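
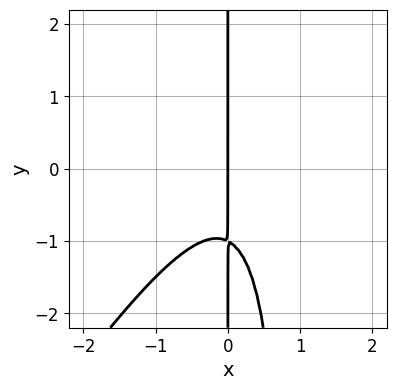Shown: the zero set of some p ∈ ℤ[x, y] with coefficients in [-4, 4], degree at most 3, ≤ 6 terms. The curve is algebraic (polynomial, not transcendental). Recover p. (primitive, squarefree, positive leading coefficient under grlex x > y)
3*x^3 - 2*x^2*y - x^2 + 2*x*y + 2*x

deg p = 3. No degree-2 curve has this shape.
Observable constraints: every point of the y-axis in the box is on the curve; one x-axis crossing is at x = 0.
Together with the visible shape, these determine p as stated.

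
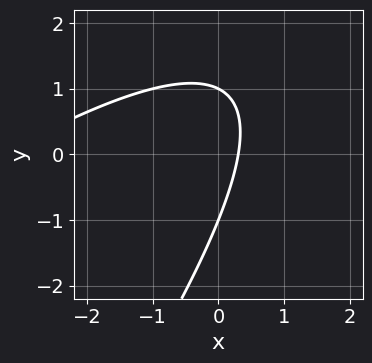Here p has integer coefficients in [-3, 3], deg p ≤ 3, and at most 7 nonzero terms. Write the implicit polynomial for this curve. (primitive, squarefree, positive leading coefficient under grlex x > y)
First, the degree is 2 — no degree-1 curve has this shape.
Next, observable constraints: the y-axis gridline crossings are at y ∈ {-1, 1}.
Finally, these observations pin down the coefficients.

x^2 - 2*x*y + y^2 + 3*x - 1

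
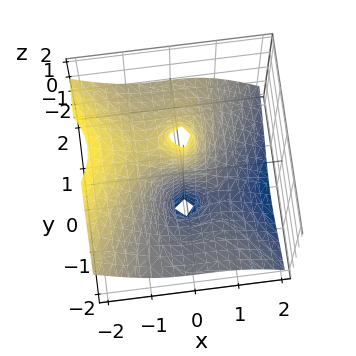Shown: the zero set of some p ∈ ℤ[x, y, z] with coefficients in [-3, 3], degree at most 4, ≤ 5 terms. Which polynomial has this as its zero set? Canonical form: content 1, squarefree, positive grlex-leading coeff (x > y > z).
1. deg p = 3. A generic line meets the surface in up to 3 points.
2. Checking where it meets the axes: it crosses the y-axis at the gridline y = 0; the visible z-axis segment lies entirely on the surface; it meets the x-axis at x = 0 (among the integer gridlines).
3. Assembling these constraints gives the stated polynomial.

x^3 + x^2*z + y^2*z - y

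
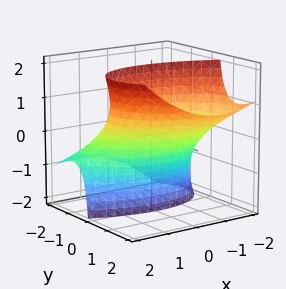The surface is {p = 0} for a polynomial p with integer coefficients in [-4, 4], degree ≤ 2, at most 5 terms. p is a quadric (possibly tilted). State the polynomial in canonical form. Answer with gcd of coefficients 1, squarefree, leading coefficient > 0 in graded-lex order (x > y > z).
x^2 + x*y + 2*y^2 - 3*y*z - 2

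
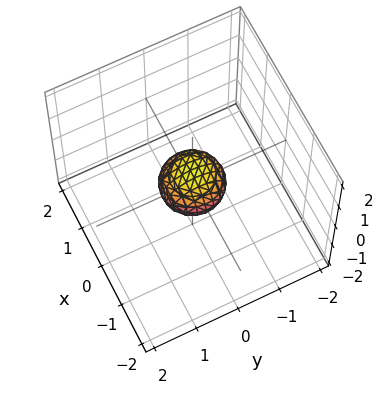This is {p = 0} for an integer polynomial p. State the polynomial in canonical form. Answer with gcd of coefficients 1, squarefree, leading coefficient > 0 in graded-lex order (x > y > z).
(a) deg p = 2. The shape is more complex than any degree-1 surface.
(b) By symmetry, the z-axis is an axis of rotation, so x and y enter only as x² + y².
(c) Checking where it meets the axes: a circular section at z = 0 has radius between 0 and 1.
(d) Fitting integer coefficients to these (and the overall shape) gives p.

2*x^2 + 2*y^2 + 3*z^2 - 1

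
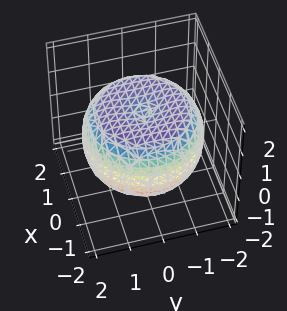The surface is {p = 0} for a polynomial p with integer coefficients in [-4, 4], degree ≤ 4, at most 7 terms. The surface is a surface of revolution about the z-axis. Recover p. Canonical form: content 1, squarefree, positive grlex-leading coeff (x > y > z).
x^4 + 2*x^2*y^2 + y^4 - 2*x^2 - 2*y^2 + 3*z^2 - 3

deg p = 4.
Symmetries: every cross-section ⟂ z is a circle, so x, y appear only via x² + y².
From the visible intercepts: the z-axis gridline crossings are at z ∈ {-1, 1}; a circular section at z = -1 has radius between 1 and 2.
The integer polynomial consistent with all of this is the stated p.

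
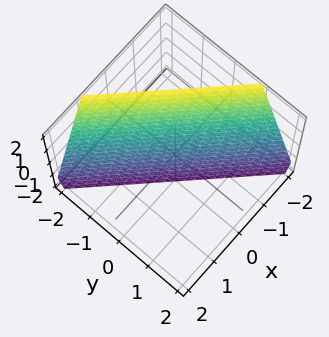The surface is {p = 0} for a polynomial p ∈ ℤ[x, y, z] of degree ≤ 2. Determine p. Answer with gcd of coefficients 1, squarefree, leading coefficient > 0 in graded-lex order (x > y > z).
3*x + 3*y + z + 2

(a) Degree: every cross-section is a straight line — this is a plane, so deg p = 1.
(b) From the visible intercepts: one z-axis crossing is at z = -2.
(c) Assembling these constraints gives the stated polynomial.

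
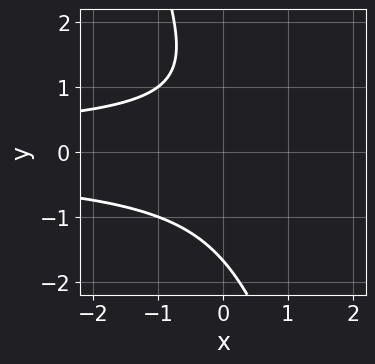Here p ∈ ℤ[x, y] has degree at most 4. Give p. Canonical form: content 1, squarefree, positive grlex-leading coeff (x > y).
3*x*y^2 + y^3 - y + 3

1. The degree is 3 — no degree-2 curve has this shape.
2. From the axis intercepts and sections: it misses every integer gridline on the x-axis.
3. Together with the visible shape, these determine p as stated.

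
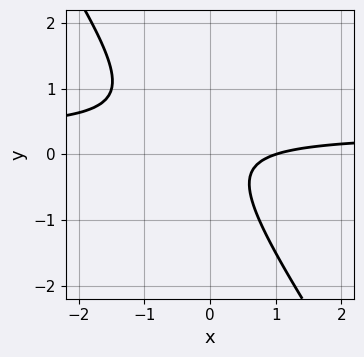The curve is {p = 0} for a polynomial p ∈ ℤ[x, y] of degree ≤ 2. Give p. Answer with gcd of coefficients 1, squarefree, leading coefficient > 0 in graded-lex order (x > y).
(a) Degree: the shape is more complex than any degree-1 curve, so deg p = 2.
(b) From the visible intercepts: it crosses the x-axis at the gridline x = 1; the curve avoids every integer y-axis point in the box.
(c) Together with the visible shape, these determine p as stated.

3*x*y + 2*y^2 - x + 1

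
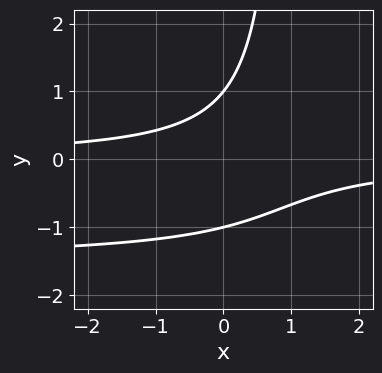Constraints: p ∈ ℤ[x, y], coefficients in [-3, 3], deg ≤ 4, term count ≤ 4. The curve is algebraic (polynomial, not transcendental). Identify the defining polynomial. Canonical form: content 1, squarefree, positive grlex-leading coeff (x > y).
1. deg p = 3.
2. Reading off the gridlines: among the integer gridlines, it crosses the y-axis at y ∈ {-1, 1}; no x-intercept at any integer in the box.
3. Putting this together gives p.

2*x*y^2 + 3*x*y - 2*y^2 + 2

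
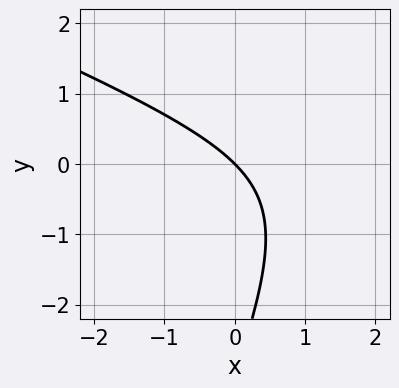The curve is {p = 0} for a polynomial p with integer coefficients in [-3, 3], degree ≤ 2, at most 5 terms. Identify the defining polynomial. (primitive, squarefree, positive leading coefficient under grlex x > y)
x^2 + 2*x*y - y^2 - 3*x - 3*y

First, degree: the shape is more complex than any degree-1 curve, so deg p = 2.
Then, against the integer gridlines: it meets the x-axis at x = 0 (among the integer gridlines); it crosses the y-axis at the gridline y = 0.
Finally, the integer polynomial consistent with all of this is the stated p.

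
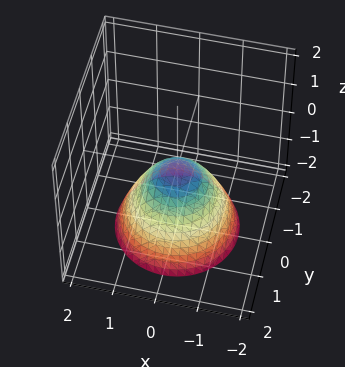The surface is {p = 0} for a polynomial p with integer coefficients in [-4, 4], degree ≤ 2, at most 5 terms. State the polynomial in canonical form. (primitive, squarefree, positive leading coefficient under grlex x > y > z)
x^2 + y^2 + z

1. deg p = 2.
2. Symmetry: the z-axis is an axis of rotation, so x and y enter only as x² + y².
3. Observable constraints: one x-axis crossing is at x = 0; one z-axis crossing is at z = 0; it crosses the y-axis at the gridline y = 0; a circular section at z = -1 has radius exactly 1.
4. Matching integer coefficients to the picture gives p.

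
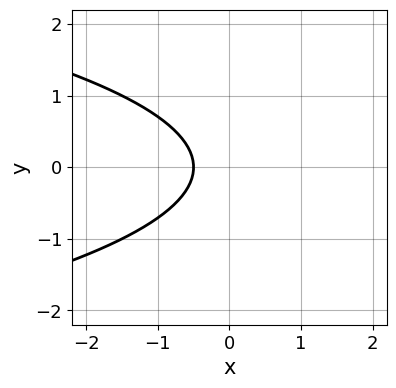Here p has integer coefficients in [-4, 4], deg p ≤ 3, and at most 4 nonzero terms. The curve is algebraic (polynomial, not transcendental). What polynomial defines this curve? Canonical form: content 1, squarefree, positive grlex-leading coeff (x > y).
1. deg p = 2.
2. Symmetries: mirror symmetry y ↦ −y ⇒ only even powers of y.
3. Checking where it meets the axes: no y-intercept at any integer in the box.
4. The integer polynomial consistent with all of this is the stated p.

2*y^2 + 2*x + 1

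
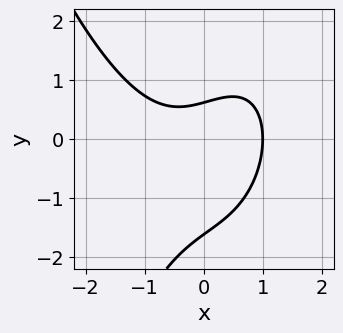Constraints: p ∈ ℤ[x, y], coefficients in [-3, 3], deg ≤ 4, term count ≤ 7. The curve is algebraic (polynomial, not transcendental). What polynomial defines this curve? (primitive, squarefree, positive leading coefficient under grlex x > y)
x^3 - x*y + y^2 + y - 1

The degree is 3 — a generic line meets the curve in up to 3 points.
Reading off the gridlines: one x-axis crossing is at x = 1.
Fitting integer coefficients to these (and the overall shape) gives p.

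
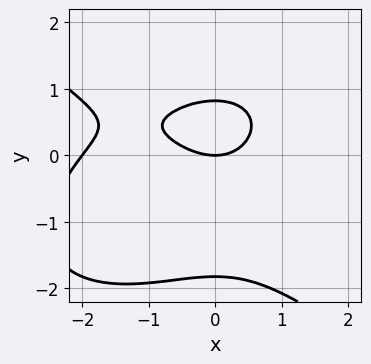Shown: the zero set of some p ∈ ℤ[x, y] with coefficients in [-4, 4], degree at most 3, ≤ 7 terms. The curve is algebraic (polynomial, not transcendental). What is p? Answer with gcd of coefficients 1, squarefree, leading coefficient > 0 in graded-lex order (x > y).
x^3 + 2*y^3 + 2*x^2 + 2*y^2 - 3*y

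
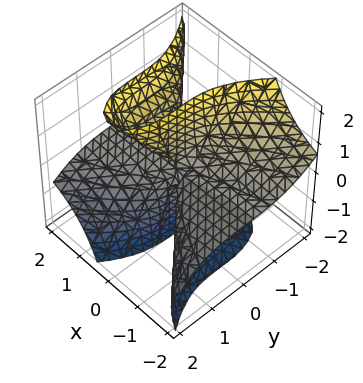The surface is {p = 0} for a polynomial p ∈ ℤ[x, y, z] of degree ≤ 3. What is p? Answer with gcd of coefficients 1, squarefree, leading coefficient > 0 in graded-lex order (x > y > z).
1. Degree: no degree-2 surface has this shape, so deg p = 3.
2. Checking where it meets the axes: every point of the z-axis in the box is on the surface; the visible x-axis segment lies entirely on the surface; it crosses the y-axis at the gridline y = 0.
3. Assembling these constraints gives the stated polynomial.

3*x^2*z - 2*x*z^2 + y^3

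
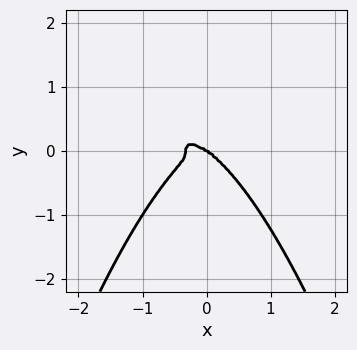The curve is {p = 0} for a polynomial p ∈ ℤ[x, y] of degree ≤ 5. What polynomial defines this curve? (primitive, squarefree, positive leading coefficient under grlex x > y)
3*x^4 + x^2*y^2 + x^3 + 3*y^3

(a) The degree is 4 — the shape is more complex than any degree-3 curve.
(b) Observable constraints: one y-axis crossing is at y = 0; it crosses the x-axis at the gridline x = 0.
(c) The integer polynomial consistent with all of this is the stated p.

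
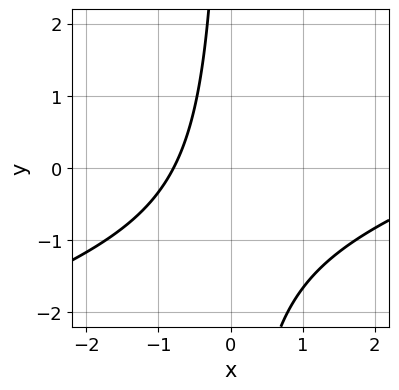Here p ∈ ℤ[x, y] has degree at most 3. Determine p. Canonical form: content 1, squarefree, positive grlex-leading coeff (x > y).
Degree: a generic line meets the curve in up to 2 points, so deg p = 2.
From the visible intercepts: the curve avoids every integer y-axis point in the box.
Matching integer coefficients to the picture gives p.

x^2 - 3*x*y - 3*x - 3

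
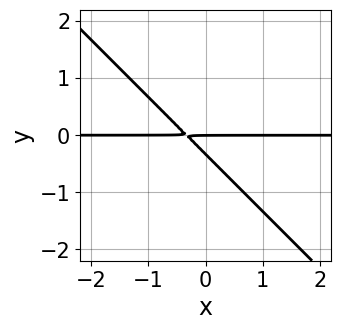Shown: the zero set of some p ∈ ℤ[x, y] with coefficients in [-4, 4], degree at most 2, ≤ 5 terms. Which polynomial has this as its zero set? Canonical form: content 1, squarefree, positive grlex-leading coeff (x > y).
1. Degree: the shape is more complex than any degree-1 curve, so deg p = 2.
2. From the visible intercepts: every point of the x-axis in the box is on the curve; one y-axis crossing is at y = 0.
3. The integer polynomial consistent with all of this is the stated p.

3*x*y + 3*y^2 + y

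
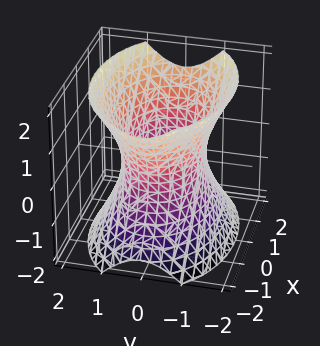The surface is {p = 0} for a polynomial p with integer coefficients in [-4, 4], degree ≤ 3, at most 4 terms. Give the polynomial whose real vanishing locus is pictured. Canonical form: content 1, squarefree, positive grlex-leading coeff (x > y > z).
x^2 + 2*y^2 - z^2 - 2

1. deg p = 2.
2. Symmetries: the z ↦ −z reflection is a symmetry, so z appears only in even powers; mirror symmetry x ↦ −x ⇒ only even powers of x; the y ↦ −y reflection is a symmetry, so y appears only in even powers.
3. From the axis intercepts and sections: the surface avoids every integer z-axis point in the box; among the integer gridlines, it crosses the y-axis at y ∈ {-1, 1}.
4. Matching integer coefficients to the picture gives p.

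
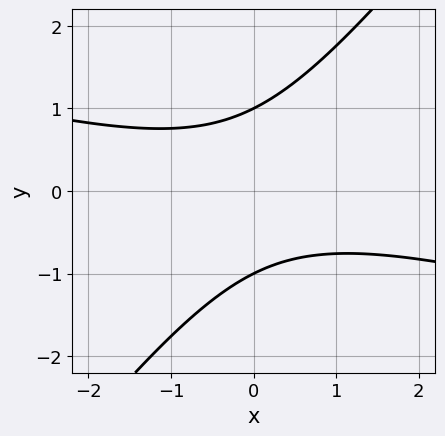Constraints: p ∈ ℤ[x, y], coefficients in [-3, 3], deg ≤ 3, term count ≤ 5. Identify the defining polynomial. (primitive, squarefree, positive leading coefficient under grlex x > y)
1. deg p = 2. A generic line meets the curve in up to 2 points.
2. Checking where it meets the axes: among the integer gridlines, it crosses the y-axis at y ∈ {-1, 1}; the curve avoids every integer x-axis point in the box.
3. Solving for integer coefficients yields p as stated.

x^2 + 3*x*y - 3*y^2 + 3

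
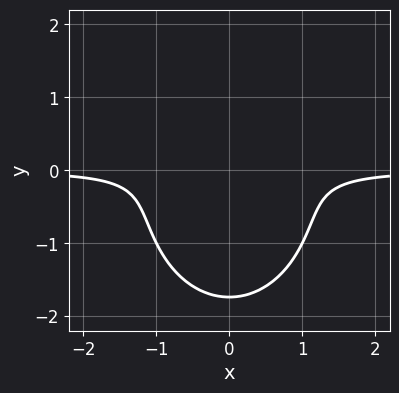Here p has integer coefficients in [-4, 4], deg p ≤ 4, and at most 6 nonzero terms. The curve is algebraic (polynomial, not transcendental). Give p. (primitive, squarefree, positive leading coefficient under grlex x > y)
3*x^2*y + 2*y^3 + 2*y^2 - 2*y + 1

1. The degree is 3 — no degree-2 curve has this shape.
2. Symmetries: mirror symmetry x ↦ −x ⇒ only even powers of x.
3. Observable constraints: no x-intercept at any integer in the box.
4. Solving for integer coefficients yields p as stated.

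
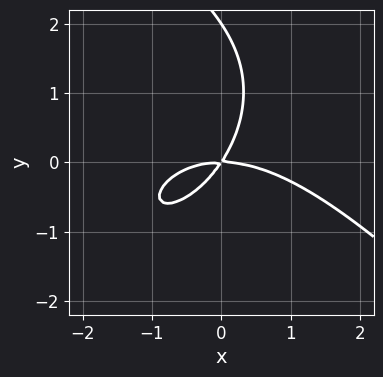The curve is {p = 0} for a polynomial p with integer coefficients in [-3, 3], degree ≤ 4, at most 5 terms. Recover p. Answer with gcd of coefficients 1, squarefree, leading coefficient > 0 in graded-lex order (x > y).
1. The degree is 3 — the shape is more complex than any degree-2 curve.
2. Reading off the gridlines: among the integer gridlines, it crosses the y-axis at y ∈ {0, 2}; it meets the x-axis at x = 0 (among the integer gridlines).
3. Putting this together gives p.

x^3 + y^3 + 3*x*y - 2*y^2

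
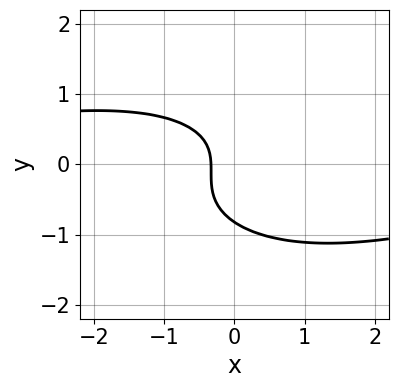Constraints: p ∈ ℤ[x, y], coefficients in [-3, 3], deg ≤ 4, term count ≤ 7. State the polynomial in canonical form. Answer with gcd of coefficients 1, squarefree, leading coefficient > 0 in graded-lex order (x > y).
(a) deg p = 3. No degree-2 curve has this shape.
(b) Matching integer coefficients to the picture gives p.

x^2*y + 3*y^3 + y^2 + 3*x + 1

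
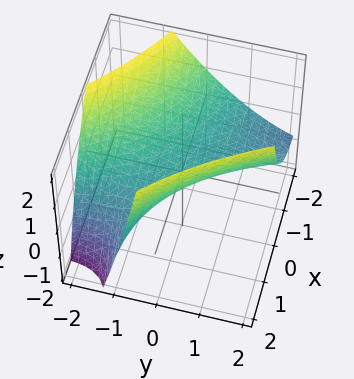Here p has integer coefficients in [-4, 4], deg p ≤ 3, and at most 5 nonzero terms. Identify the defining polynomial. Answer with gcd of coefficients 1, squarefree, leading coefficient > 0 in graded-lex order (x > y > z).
x^2 + 3*x*y + x*z + y^2 - 3*z

Degree: the shape is more complex than any degree-1 surface, so deg p = 2.
Against the integer gridlines: one y-axis crossing is at y = 0; it crosses the z-axis at the gridline z = 0; one x-axis crossing is at x = 0.
These observations pin down the coefficients.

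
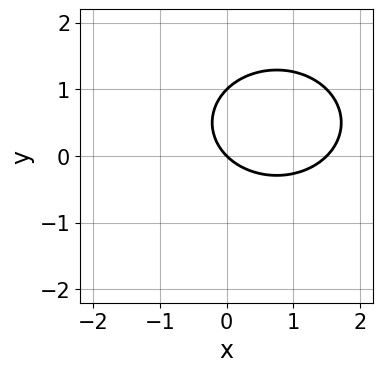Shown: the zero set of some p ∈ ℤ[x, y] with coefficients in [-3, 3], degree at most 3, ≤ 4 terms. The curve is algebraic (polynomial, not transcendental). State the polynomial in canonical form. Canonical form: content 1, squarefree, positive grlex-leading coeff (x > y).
2*x^2 + 3*y^2 - 3*x - 3*y

1. Degree: the shape is more complex than any degree-1 curve, so deg p = 2.
2. Observable constraints: among the integer gridlines, it crosses the y-axis at y ∈ {0, 1}; it crosses the x-axis at the gridline x = 0.
3. These observations pin down the coefficients.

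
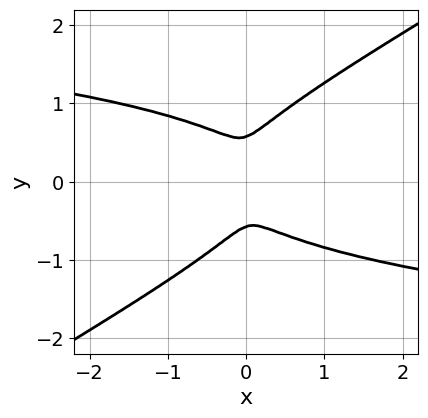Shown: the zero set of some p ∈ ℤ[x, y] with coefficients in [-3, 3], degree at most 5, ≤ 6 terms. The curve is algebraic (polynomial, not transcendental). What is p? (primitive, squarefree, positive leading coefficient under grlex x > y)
2*x*y^3 - 3*y^4 + 2*x^2 + y^2

(a) deg p = 4. No degree-3 curve has this shape.
(b) Solving for integer coefficients yields p as stated.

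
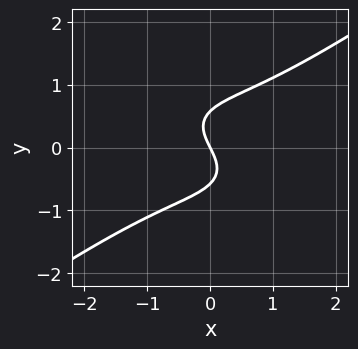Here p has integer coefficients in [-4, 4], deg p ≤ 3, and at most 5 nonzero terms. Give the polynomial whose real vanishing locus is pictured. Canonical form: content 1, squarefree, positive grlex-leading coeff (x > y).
x^3 - 3*y^3 + 2*x + y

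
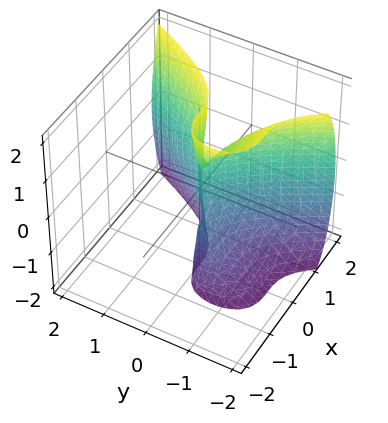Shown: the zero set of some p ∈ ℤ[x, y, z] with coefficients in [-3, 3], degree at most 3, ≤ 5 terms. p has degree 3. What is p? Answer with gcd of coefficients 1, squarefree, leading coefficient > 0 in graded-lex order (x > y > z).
(a) deg p = 3. The shape is more complex than any degree-2 surface.
(b) From the axis intercepts and sections: every point of the z-axis in the box is on the surface; one y-axis crossing is at y = 0; it crosses the x-axis at the gridline x = 0.
(c) Matching integer coefficients to the picture gives p.

3*x^3 - y*z^2 - 3*y^2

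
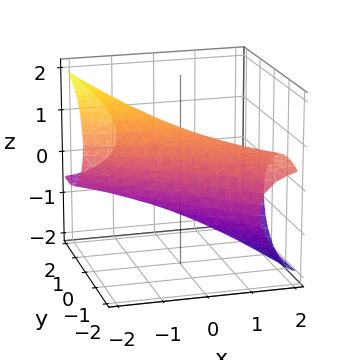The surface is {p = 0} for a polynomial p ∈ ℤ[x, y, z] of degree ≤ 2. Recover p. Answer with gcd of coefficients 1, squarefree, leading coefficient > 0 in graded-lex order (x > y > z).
x^2 + 3*x*y + 2*x*z + 2*y^2 + 3*z^2 - 3

(a) deg p = 2. The shape is more complex than any degree-1 surface.
(b) From the axis intercepts and sections: the z-axis gridline crossings are at z ∈ {-1, 1}.
(c) Putting this together gives p.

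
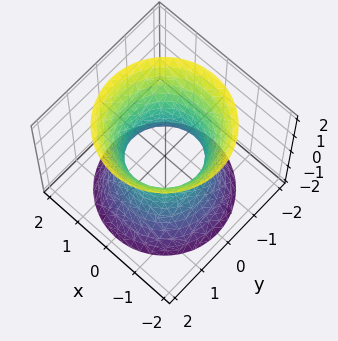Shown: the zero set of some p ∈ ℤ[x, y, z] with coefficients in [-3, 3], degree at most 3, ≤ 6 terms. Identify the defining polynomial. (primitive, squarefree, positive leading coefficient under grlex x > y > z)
2*x^2 + 2*y^2 - z^2 - 2

First, the degree is 2 — an hourglass — one-sheet hyperboloid; a quadric.
Then, by symmetry, every cross-section ⟂ z is a circle, so x, y appear only via x² + y²; it's symmetric under z → −z, forcing even powers of z.
Then, reading off the gridlines: no z-intercept at any integer in the box; a circular section at z = 0 has radius exactly 1; among the integer gridlines, it crosses the y-axis at y ∈ {-1, 1}.
Finally, the integer polynomial consistent with all of this is the stated p.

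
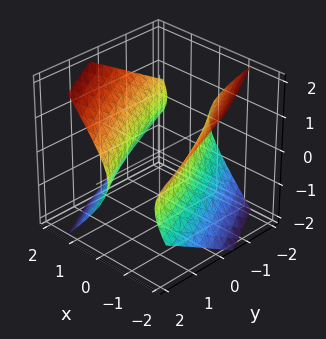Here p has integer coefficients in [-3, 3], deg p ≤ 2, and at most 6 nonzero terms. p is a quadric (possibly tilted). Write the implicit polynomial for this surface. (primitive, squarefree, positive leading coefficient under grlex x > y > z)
First, the picture has 2 separate pieces. Treating them together as one polynomial.
Next, the degree is 2 — a generic line meets the surface in up to 2 points.
Then, reading off the gridlines: among the integer gridlines, it crosses the x-axis at x ∈ {-1, 1}; the surface avoids every integer z-axis point in the box.
Finally, these observations pin down the coefficients.

3*x^2 + 3*x*y + y^2 - 3*z^2 - 3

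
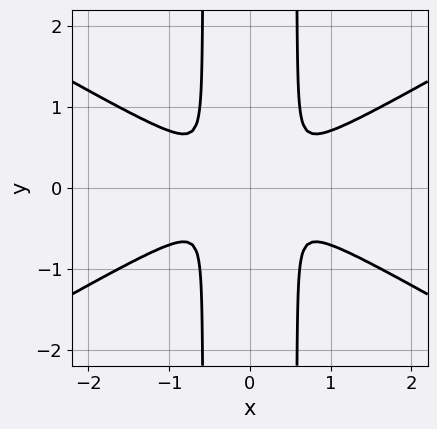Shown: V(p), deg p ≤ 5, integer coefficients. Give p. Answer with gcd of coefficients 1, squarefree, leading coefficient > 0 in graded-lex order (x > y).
deg p = 4.
Symmetries: the x ↦ −x reflection is a symmetry, so x appears only in even powers; mirror symmetry y ↦ −y ⇒ only even powers of y.
These observations pin down the coefficients.

x^4 - 3*x^2*y^2 + y^2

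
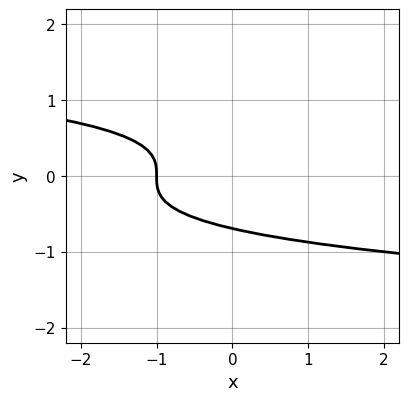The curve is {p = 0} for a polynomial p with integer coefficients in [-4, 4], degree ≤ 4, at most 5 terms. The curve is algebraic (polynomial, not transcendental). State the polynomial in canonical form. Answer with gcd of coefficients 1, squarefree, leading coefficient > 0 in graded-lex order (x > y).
deg p = 3. The shape is more complex than any degree-2 curve.
Checking where it meets the axes: it crosses the x-axis at the gridline x = -1.
Putting this together gives p.

3*y^3 + x + 1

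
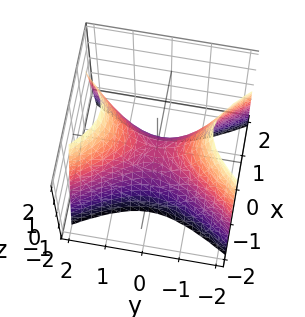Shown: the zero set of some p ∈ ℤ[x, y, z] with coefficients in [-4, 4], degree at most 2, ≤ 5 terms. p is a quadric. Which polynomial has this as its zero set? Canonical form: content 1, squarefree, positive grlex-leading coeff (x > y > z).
2*x^2 - y^2 + z

(a) deg p = 2. A saddle surface; a quadric.
(b) Symmetries: it's symmetric under x → −x, forcing even powers of x; the y ↦ −y reflection is a symmetry, so y appears only in even powers.
(c) From the axis intercepts and sections: it meets the z-axis at z = 0 (among the integer gridlines); it meets the x-axis at x = 0 (among the integer gridlines); it crosses the y-axis at the gridline y = 0.
(d) Fitting integer coefficients to these (and the overall shape) gives p.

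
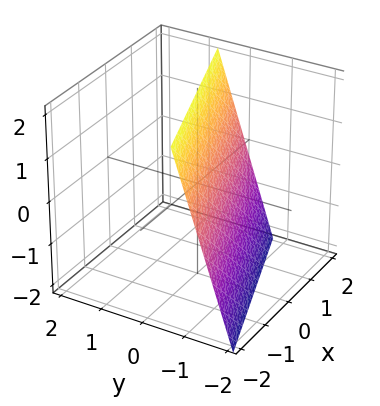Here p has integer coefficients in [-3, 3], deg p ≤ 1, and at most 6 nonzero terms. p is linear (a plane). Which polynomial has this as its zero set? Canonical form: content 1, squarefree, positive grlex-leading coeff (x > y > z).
x - 3*y + z - 2

(a) The degree is 1 — the surface is flat (a plane).
(b) Observable constraints: it crosses the z-axis at the gridline z = 2; it meets the x-axis at x = 2 (among the integer gridlines).
(c) These observations pin down the coefficients.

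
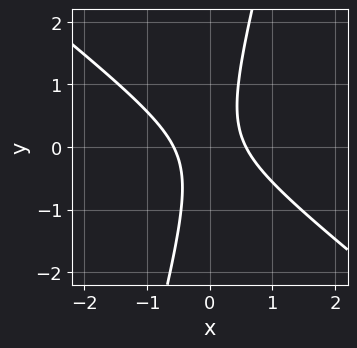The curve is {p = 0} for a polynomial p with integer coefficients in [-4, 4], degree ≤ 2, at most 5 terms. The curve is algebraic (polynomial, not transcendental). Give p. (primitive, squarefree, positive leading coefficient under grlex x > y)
First, the degree is 2 — a generic line meets the curve in up to 2 points.
Next, checking where it meets the axes: it misses every integer gridline on the y-axis.
Finally, matching integer coefficients to the picture gives p.

3*x^2 + 3*x*y - y^2 - 1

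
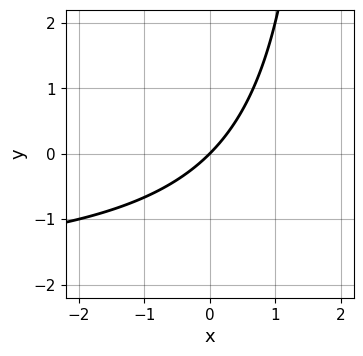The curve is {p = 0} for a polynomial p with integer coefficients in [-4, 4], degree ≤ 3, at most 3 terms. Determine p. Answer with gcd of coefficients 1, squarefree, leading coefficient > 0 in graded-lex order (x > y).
First, the degree is 2 — no degree-1 curve has this shape.
Next, from the axis intercepts and sections: it crosses the x-axis at the gridline x = 0; one y-axis crossing is at y = 0.
Finally, together with the visible shape, these determine p as stated.

x*y + 2*x - 2*y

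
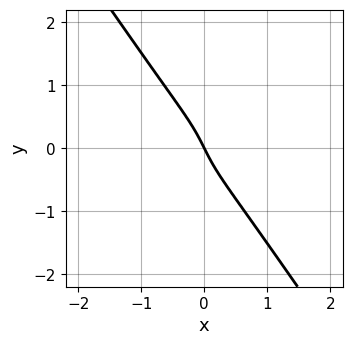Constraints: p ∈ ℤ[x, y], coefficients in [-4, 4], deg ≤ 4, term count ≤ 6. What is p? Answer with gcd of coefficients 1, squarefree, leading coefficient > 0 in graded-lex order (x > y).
The degree is 3 — a generic line meets the curve in up to 3 points.
Observable constraints: one x-axis crossing is at x = 0; it meets the y-axis at y = 0 (among the integer gridlines).
Fitting integer coefficients to these (and the overall shape) gives p.

2*x^2*y - 3*x*y^2 - 3*y^3 - 2*x - y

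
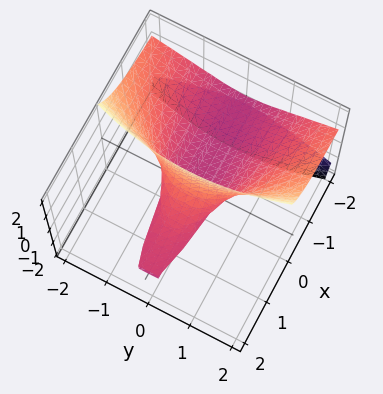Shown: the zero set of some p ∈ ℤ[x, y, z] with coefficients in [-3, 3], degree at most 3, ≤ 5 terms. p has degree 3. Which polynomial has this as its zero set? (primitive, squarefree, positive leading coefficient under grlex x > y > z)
3*x*z^2 - z^3 + y^2 + 2*z^2 - 2*z

I count 2 distinct pieces.
deg p = 3.
Against the integer gridlines: it meets the y-axis at y = 0 (among the integer gridlines); every point of the x-axis in the box is on the surface; it meets the z-axis at z = 0 (among the integer gridlines).
Together with the visible shape, these determine p as stated.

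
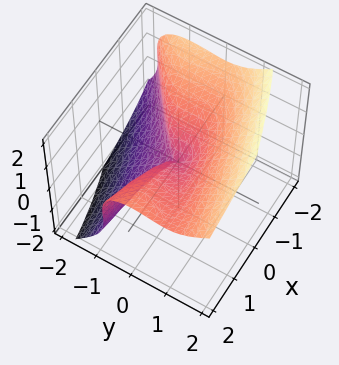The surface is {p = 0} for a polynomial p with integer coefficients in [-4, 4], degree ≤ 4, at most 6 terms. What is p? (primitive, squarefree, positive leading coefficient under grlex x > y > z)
Degree: no degree-2 surface has this shape, so deg p = 3.
From the axis intercepts and sections: one x-axis crossing is at x = 0; it meets the y-axis at y = 0 (among the integer gridlines).
Putting this together gives p.

2*x*y^2 + x*z^2 - 3*y^3 + 3*z^3 - x^2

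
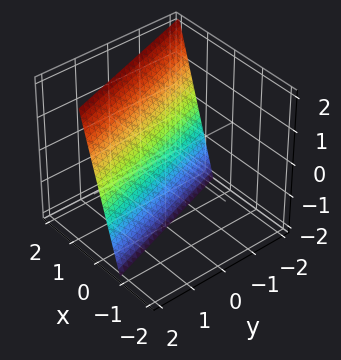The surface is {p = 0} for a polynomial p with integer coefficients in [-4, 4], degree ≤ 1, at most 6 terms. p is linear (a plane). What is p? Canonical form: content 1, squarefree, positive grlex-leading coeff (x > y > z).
Degree: the surface is flat (a plane), so deg p = 1.
Against the integer gridlines: it crosses the y-axis at the gridline y = 2; it meets the z-axis at z = -2 (among the integer gridlines).
Fitting integer coefficients to these (and the overall shape) gives p.

3*x + y - z - 2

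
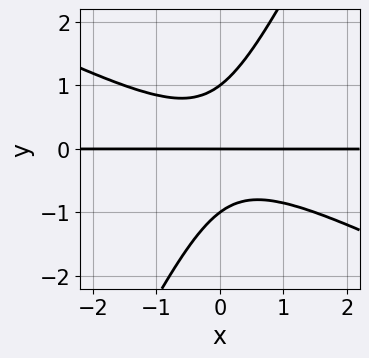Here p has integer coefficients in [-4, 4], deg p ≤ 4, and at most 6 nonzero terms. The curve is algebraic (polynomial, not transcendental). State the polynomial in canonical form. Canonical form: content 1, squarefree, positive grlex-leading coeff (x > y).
1. Degree: a generic line meets the curve in up to 3 points, so deg p = 3.
2. Observable constraints: the visible x-axis segment lies entirely on the curve; among the integer gridlines, it crosses the y-axis at y ∈ {-1, 0, 1}.
3. Solving for integer coefficients yields p as stated.

2*x^2*y + 3*x*y^2 - 2*y^3 + 2*y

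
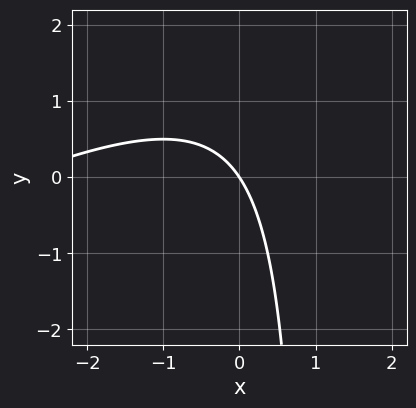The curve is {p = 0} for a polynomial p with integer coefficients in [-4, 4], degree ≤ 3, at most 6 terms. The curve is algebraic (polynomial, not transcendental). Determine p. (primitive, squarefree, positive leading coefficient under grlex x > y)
(a) Degree: a generic line meets the curve in up to 2 points, so deg p = 2.
(b) From the visible intercepts: it crosses the x-axis at the gridline x = 0; one y-axis crossing is at y = 0.
(c) Solving for integer coefficients yields p as stated.

x^2 - 2*x*y + 3*x + 2*y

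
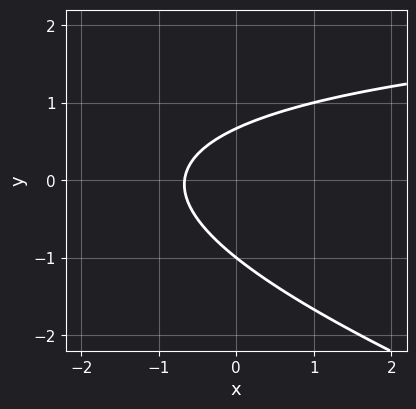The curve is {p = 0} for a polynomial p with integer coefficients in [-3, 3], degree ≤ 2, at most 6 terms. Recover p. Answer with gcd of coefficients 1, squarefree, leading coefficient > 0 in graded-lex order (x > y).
x*y + 3*y^2 - 3*x + y - 2

1. The degree is 2 — a generic line meets the curve in up to 2 points.
2. Observable constraints: one y-axis crossing is at y = -1.
3. Fitting integer coefficients to these (and the overall shape) gives p.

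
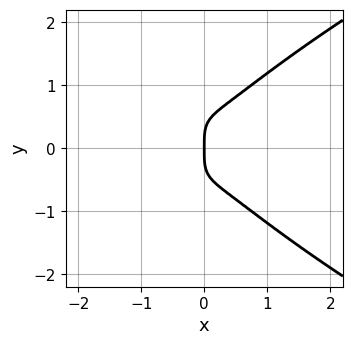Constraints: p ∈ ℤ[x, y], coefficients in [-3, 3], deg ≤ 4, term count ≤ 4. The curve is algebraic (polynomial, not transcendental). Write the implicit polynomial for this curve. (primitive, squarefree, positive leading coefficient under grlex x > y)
2*y^4 - 3*x^3 - x

Degree: the shape is more complex than any degree-3 curve, so deg p = 4.
Symmetries: the y ↦ −y reflection is a symmetry, so y appears only in even powers.
Observable constraints: it crosses the x-axis at the gridline x = 0; it crosses the y-axis at the gridline y = 0.
The integer polynomial consistent with all of this is the stated p.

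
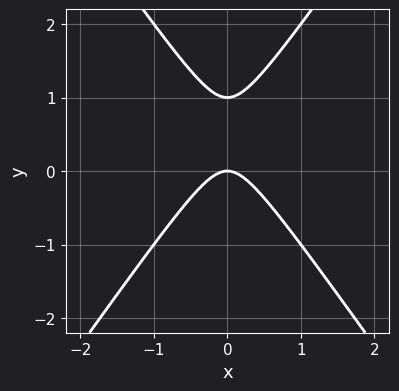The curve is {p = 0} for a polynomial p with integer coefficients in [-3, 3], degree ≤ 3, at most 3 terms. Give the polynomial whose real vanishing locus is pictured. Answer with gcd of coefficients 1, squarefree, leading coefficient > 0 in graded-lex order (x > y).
2*x^2 - y^2 + y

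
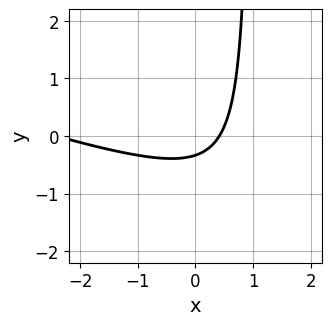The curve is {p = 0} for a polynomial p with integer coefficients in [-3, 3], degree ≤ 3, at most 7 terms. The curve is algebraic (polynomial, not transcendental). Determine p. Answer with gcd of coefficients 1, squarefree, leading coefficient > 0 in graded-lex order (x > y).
1. Degree: the shape is more complex than any degree-1 curve, so deg p = 2.
2. The integer polynomial consistent with all of this is the stated p.

x^2 + 3*x*y + 2*x - 3*y - 1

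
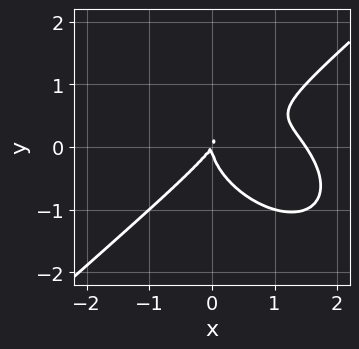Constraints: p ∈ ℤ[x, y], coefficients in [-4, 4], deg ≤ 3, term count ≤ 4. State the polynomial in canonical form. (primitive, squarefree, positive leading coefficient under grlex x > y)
First, deg p = 3. The shape is more complex than any degree-2 curve.
Then, reading off the gridlines: it meets the x-axis at x = 0 (among the integer gridlines); it crosses the y-axis at the gridline y = 0.
Finally, assembling these constraints gives the stated polynomial.

2*x^3 - 3*y^3 - 3*x^2 + 2*x*y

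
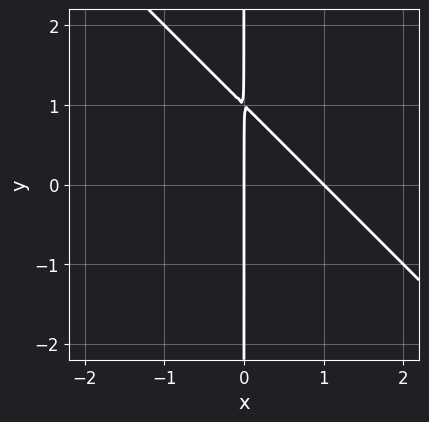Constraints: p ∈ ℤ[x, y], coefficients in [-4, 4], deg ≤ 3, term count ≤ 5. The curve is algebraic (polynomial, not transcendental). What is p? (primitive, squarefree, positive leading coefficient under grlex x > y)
x^2 + x*y - x

(a) The degree is 2 — a generic line meets the curve in up to 2 points.
(b) Checking where it meets the axes: every point of the y-axis in the box is on the curve; among the integer gridlines, it crosses the x-axis at x ∈ {0, 1}.
(c) Assembling these constraints gives the stated polynomial.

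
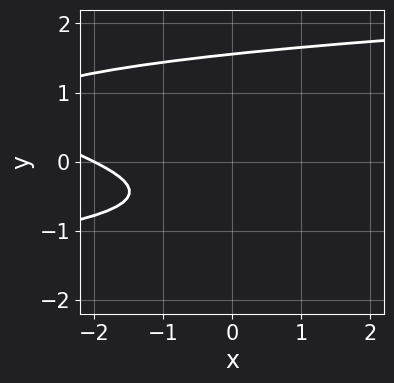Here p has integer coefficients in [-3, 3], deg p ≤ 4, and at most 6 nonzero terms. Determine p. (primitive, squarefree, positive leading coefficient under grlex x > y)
2*y^3 - y^2 - x - 2*y - 2

(a) The degree is 3 — no degree-2 curve has this shape.
(b) From the axis intercepts and sections: it meets the x-axis at x = -2 (among the integer gridlines).
(c) Assembling these constraints gives the stated polynomial.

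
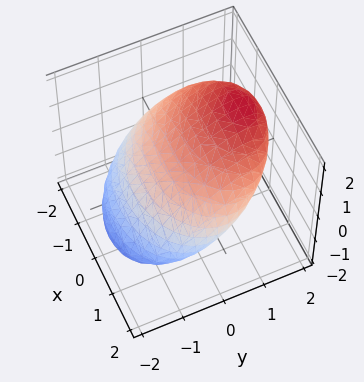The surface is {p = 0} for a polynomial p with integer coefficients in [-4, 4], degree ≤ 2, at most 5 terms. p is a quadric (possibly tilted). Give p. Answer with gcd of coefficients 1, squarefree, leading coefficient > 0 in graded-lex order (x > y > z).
Degree: a generic line meets the surface in up to 2 points, so deg p = 2.
Solving for integer coefficients yields p as stated.

x^2 + 2*y^2 - 3*y*z + 2*z^2 - 3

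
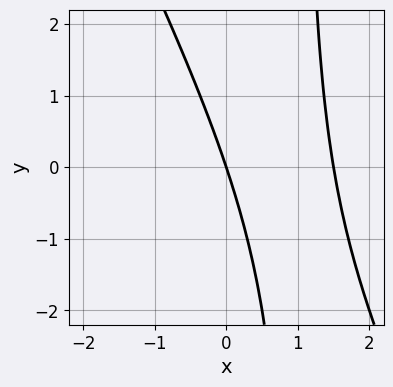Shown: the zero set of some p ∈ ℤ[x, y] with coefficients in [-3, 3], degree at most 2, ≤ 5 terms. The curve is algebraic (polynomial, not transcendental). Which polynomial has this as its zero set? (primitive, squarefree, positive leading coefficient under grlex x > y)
First, degree: a generic line meets the curve in up to 2 points, so deg p = 2.
Then, reading off the gridlines: one x-axis crossing is at x = 0; one y-axis crossing is at y = 0.
Finally, matching integer coefficients to the picture gives p.

2*x^2 + x*y - 3*x - y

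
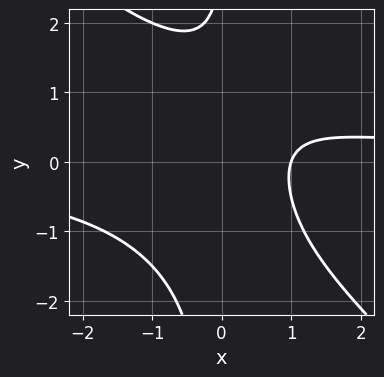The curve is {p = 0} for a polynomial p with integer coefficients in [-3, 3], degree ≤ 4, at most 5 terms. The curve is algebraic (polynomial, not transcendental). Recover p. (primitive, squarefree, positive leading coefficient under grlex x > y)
2*x^2*y + 2*x*y^2 - 3*x - y + 3

First, deg p = 3. No degree-2 curve has this shape.
Next, reading off the gridlines: it misses every integer gridline on the y-axis; it meets the x-axis at x = 1 (among the integer gridlines).
Finally, assembling these constraints gives the stated polynomial.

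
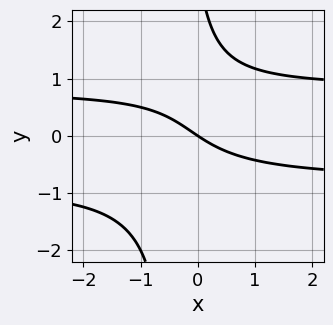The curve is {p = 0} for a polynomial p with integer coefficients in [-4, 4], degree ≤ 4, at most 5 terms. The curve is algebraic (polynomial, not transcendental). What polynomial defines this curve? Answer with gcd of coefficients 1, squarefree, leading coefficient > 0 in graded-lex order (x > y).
1. The degree is 3 — a generic line meets the curve in up to 3 points.
2. From the axis intercepts and sections: one x-axis crossing is at x = 0; one y-axis crossing is at y = 0.
3. Solving for integer coefficients yields p as stated.

3*x*y^2 + y^2 - 2*x - 3*y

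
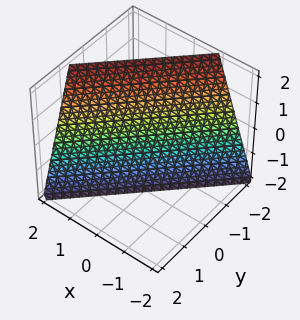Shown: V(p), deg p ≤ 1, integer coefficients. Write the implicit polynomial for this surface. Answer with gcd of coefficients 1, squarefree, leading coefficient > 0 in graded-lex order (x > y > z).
3*x - 3*y - z - 2

(a) The degree is 1 — every cross-section is a straight line — this is a plane.
(b) Against the integer gridlines: it crosses the z-axis at the gridline z = -2.
(c) Together with the visible shape, these determine p as stated.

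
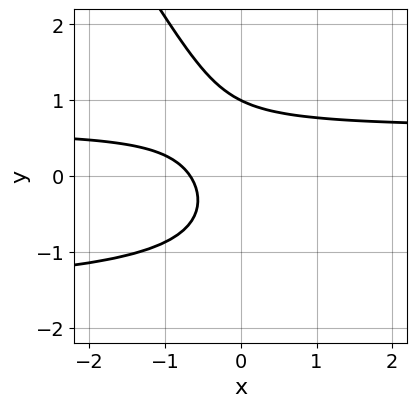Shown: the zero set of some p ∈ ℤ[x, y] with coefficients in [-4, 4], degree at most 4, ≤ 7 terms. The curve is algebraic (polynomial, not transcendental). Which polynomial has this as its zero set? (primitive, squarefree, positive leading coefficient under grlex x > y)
3*x*y^2 + 2*y^3 + 3*x*y - 3*x - 2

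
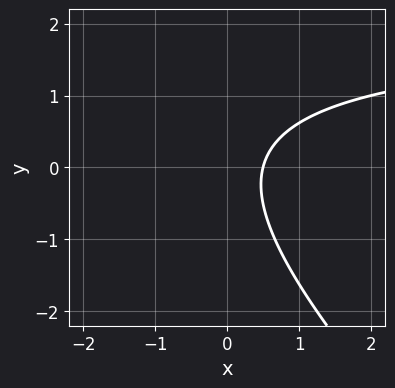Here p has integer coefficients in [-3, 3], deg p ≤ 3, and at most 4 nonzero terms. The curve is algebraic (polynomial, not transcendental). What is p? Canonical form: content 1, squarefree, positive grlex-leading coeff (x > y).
x*y + y^2 - 2*x + 1

(a) deg p = 2.
(b) Checking where it meets the axes: it misses every integer gridline on the y-axis.
(c) These observations pin down the coefficients.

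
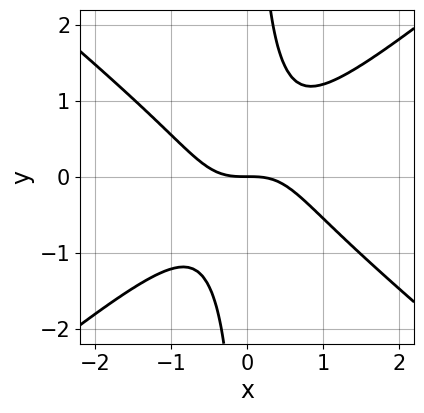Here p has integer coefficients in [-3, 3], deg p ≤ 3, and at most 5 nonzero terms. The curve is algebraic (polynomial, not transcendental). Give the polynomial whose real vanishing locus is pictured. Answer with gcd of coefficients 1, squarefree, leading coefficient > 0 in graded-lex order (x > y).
2*x^3 - 3*x*y^2 + 2*y

First, deg p = 3. The shape is more complex than any degree-2 curve.
Then, against the integer gridlines: one x-axis crossing is at x = 0; it crosses the y-axis at the gridline y = 0.
Finally, matching integer coefficients to the picture gives p.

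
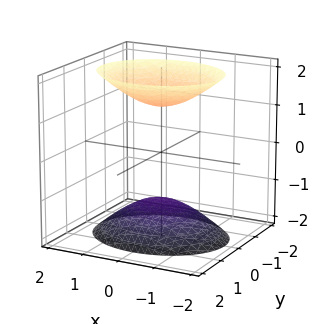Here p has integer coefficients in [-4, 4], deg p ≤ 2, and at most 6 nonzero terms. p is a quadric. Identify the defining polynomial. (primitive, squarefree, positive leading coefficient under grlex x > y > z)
2*x^2 + 3*y^2 - 2*z^2 + 3

1. The picture has 2 separate pieces. They look like related sheets of one shape, so recover p as a whole.
2. deg p = 2. Two sheets facing apart; a quadric.
3. Symmetries: mirror symmetry x ↦ −x ⇒ only even powers of x; the z ↦ −z reflection is a symmetry, so z appears only in even powers; mirror symmetry y ↦ −y ⇒ only even powers of y.
4. Against the integer gridlines: no x-intercept at any integer in the box; it misses every integer gridline on the y-axis.
5. Together with the visible shape, these determine p as stated.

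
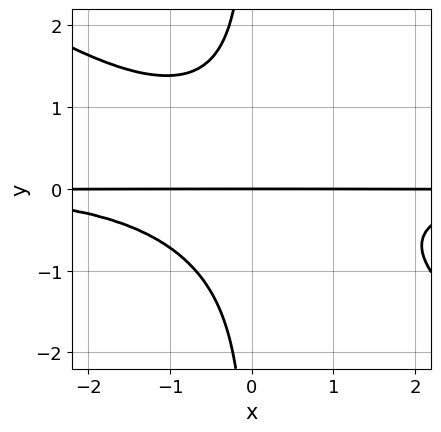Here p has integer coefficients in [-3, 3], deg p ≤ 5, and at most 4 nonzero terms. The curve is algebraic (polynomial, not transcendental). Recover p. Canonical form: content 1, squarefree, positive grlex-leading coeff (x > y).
2*x^2*y^2 + 3*x*y^3 + 3*y

First, the degree is 4 — no degree-3 curve has this shape.
Then, observable constraints: one y-axis crossing is at y = 0; the visible x-axis segment lies entirely on the curve.
Finally, fitting integer coefficients to these (and the overall shape) gives p.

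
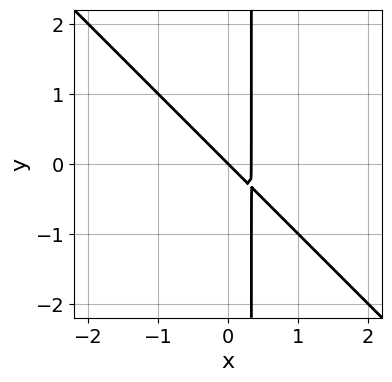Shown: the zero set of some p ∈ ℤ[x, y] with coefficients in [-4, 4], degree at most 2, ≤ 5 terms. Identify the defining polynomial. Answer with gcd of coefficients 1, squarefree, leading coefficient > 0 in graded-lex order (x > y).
(a) deg p = 2. No degree-1 curve has this shape.
(b) Observable constraints: one y-axis crossing is at y = 0; it meets the x-axis at x = 0 (among the integer gridlines).
(c) Assembling these constraints gives the stated polynomial.

3*x^2 + 3*x*y - x - y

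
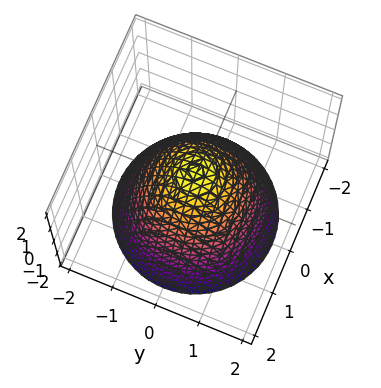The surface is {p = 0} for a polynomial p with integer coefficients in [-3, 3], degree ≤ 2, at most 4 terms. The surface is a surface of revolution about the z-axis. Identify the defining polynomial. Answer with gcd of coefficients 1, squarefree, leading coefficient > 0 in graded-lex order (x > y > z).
x^2 + y^2 + z - 1

1. deg p = 2. The shape is more complex than any degree-1 surface.
2. Symmetries: rotational symmetry about the z-axis ⇒ p depends on x, y only through x² + y².
3. Observable constraints: it meets the z-axis at z = 1 (among the integer gridlines); among the integer gridlines, it crosses the x-axis at x ∈ {-1, 1}; a circular section at z = -2 has radius between 1 and 2.
4. Assembling these constraints gives the stated polynomial. Check: (0, 1, 0) on the y-axis lies on the surface, and p(0, 1, 0) = 0. ✓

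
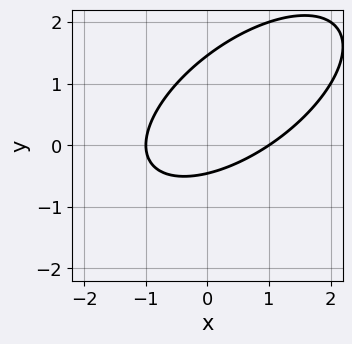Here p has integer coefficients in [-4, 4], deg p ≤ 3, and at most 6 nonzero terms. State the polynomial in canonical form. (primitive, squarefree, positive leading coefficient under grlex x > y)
(a) Degree: the shape is more complex than any degree-1 curve, so deg p = 2.
(b) From the axis intercepts and sections: the x-axis gridline crossings are at x ∈ {-1, 1}.
(c) Assembling these constraints gives the stated polynomial.

2*x^2 - 3*x*y + 3*y^2 - 3*y - 2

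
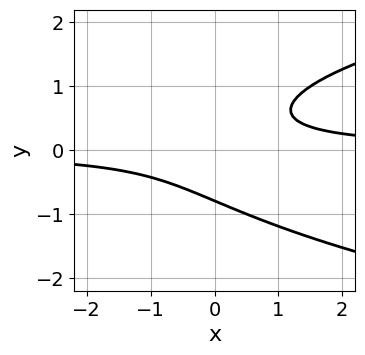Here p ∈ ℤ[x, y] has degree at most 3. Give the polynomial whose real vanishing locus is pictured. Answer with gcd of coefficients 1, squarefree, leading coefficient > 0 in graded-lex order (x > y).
First, the degree is 3 — no degree-2 curve has this shape.
Next, observable constraints: it misses every integer gridline on the x-axis.
Finally, matching integer coefficients to the picture gives p.

2*y^3 - 2*x*y + 1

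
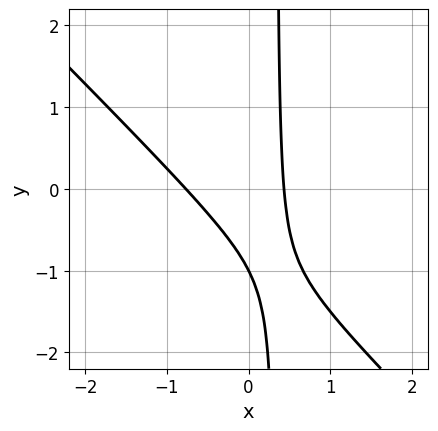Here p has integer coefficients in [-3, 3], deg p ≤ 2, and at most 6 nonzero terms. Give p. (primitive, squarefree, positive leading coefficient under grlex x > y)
First, degree: no degree-1 curve has this shape, so deg p = 2.
Then, reading off the gridlines: it crosses the y-axis at the gridline y = -1.
Finally, matching integer coefficients to the picture gives p.

3*x^2 + 3*x*y + x - y - 1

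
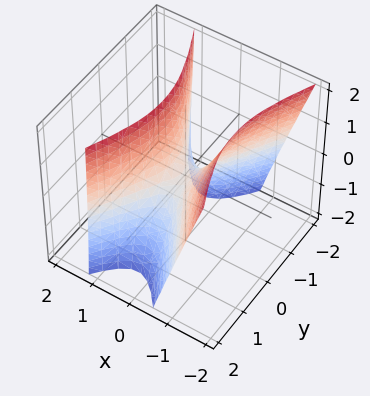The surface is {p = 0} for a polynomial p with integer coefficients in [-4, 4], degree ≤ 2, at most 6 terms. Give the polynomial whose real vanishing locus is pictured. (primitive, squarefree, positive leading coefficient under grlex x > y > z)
3*x^2 + x*z - y^2 - z

deg p = 2. The shape is more complex than any degree-1 surface.
Observable constraints: one x-axis crossing is at x = 0; one z-axis crossing is at z = 0; it meets the y-axis at y = 0 (among the integer gridlines).
Solving for integer coefficients yields p as stated.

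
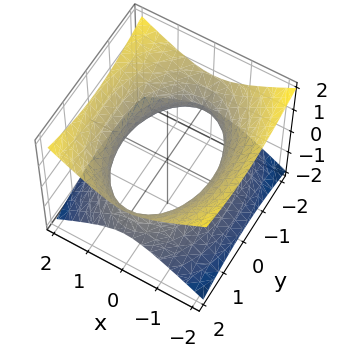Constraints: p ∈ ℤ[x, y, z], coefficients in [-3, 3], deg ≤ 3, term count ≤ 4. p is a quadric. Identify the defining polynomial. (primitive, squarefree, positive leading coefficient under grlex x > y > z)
1. Degree: an hourglass — one-sheet hyperboloid; a quadric, so deg p = 2.
2. Symmetries: it's symmetric under z → −z, forcing even powers of z; it's symmetric under x → −x, forcing even powers of x; it's symmetric under y → −y, forcing even powers of y.
3. Against the integer gridlines: no z-intercept at any integer in the box.
4. Matching integer coefficients to the picture gives p.

2*x^2 + y^2 - 3*z^2 - 3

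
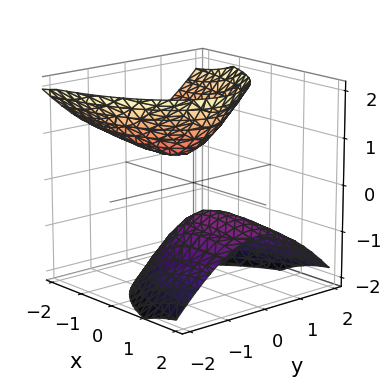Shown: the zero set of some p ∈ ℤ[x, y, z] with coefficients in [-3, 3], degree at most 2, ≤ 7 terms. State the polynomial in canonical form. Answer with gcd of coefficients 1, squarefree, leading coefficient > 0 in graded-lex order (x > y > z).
x^2 + 3*x*z + 3*y^2 - 2*z^2 + 1

(a) The picture has 2 separate pieces. They look like related sheets of one shape, so recover p as a whole.
(b) deg p = 2. A generic line meets the surface in up to 2 points.
(c) Observable constraints: the surface avoids every integer x-axis point in the box; no y-intercept at any integer in the box.
(d) The integer polynomial consistent with all of this is the stated p.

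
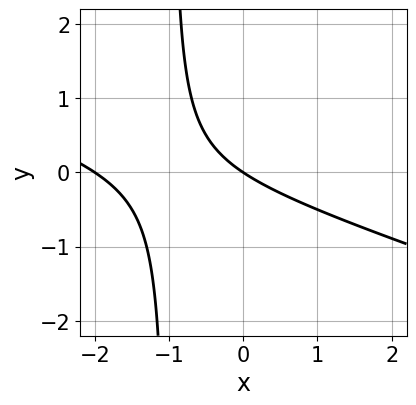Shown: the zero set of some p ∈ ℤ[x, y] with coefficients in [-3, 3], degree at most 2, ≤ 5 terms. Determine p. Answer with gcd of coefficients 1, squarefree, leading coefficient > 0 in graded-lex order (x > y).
x^2 + 3*x*y + 2*x + 3*y

Degree: a generic line meets the curve in up to 2 points, so deg p = 2.
Against the integer gridlines: one y-axis crossing is at y = 0; the x-axis gridline crossings are at x ∈ {-2, 0}.
Fitting integer coefficients to these (and the overall shape) gives p.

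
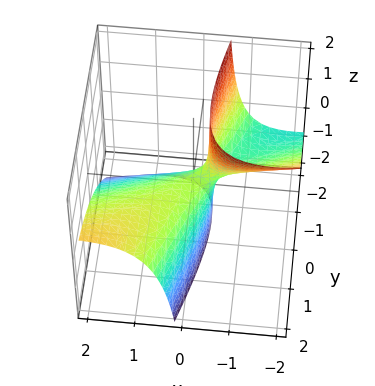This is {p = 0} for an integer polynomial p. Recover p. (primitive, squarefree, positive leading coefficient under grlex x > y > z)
x^2 - 3*x*y + 3*x*z + y^2 + z

First, the degree is 2 — the shape is more complex than any degree-1 surface.
Then, against the integer gridlines: it meets the y-axis at y = 0 (among the integer gridlines); it crosses the x-axis at the gridline x = 0.
Finally, assembling these constraints gives the stated polynomial.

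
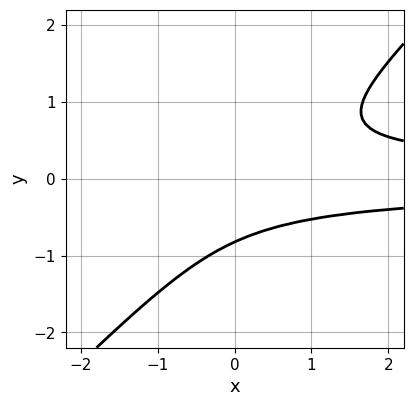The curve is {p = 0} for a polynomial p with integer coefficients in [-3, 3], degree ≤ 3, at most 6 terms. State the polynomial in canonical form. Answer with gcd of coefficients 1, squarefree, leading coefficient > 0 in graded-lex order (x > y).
1. deg p = 3.
2. From the axis intercepts and sections: it misses every integer gridline on the x-axis.
3. These observations pin down the coefficients.

3*x*y^2 - 3*y^3 - y^2 - 1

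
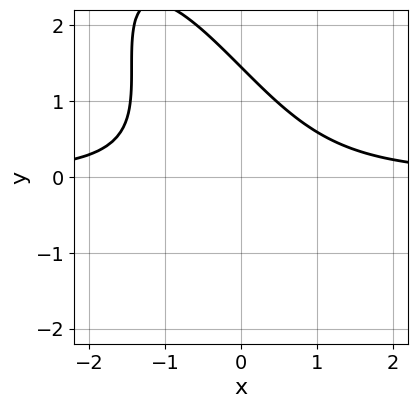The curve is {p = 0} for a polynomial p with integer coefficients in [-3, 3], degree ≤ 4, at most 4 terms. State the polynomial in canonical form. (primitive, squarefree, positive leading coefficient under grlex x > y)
Degree: the shape is more complex than any degree-2 curve, so deg p = 3.
Observable constraints: it misses every integer gridline on the x-axis.
Assembling these constraints gives the stated polynomial.

3*x^2*y + 3*x*y^2 + y^3 - 3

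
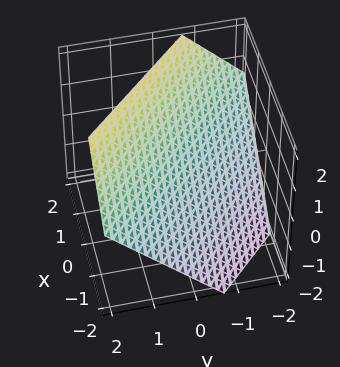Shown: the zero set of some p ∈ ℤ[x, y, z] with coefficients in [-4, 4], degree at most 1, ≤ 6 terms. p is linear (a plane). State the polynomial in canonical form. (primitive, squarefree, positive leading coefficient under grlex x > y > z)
deg p = 1. Every cross-section is a straight line — this is a plane.
Putting this together gives p.

3*x + 3*y - 3*z + 2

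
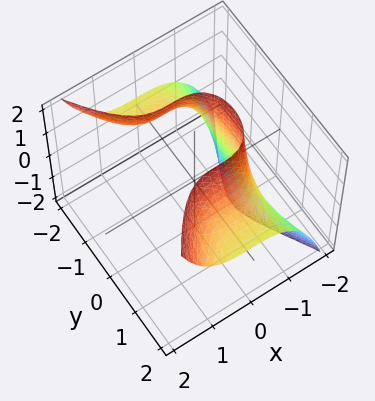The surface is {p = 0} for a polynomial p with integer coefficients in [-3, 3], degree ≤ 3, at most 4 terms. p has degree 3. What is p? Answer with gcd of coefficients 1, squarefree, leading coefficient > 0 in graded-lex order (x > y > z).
3*x^3 - 2*y^2*z + 3

deg p = 3. The shape is more complex than any degree-2 surface.
Reading off the gridlines: no z-intercept at any integer in the box; one x-axis crossing is at x = -1; no y-intercept at any integer in the box.
Matching integer coefficients to the picture gives p.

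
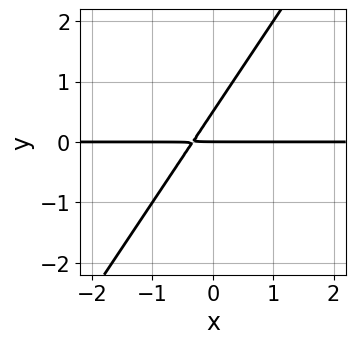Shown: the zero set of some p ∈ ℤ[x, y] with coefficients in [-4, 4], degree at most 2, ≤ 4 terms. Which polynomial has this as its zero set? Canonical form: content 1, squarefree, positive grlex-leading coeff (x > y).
3*x*y - 2*y^2 + y

(a) Degree: a generic line meets the curve in up to 2 points, so deg p = 2.
(b) From the axis intercepts and sections: one y-axis crossing is at y = 0; every point of the x-axis in the box is on the curve.
(c) Putting this together gives p.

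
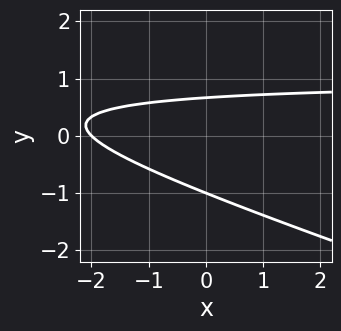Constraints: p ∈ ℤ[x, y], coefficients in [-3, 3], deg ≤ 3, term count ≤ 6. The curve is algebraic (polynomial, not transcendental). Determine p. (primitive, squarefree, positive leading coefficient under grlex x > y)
1. Degree: no degree-1 curve has this shape, so deg p = 2.
2. Against the integer gridlines: it meets the x-axis at x = -2 (among the integer gridlines); it crosses the y-axis at the gridline y = -1.
3. Assembling these constraints gives the stated polynomial.

x*y + 3*y^2 - x + y - 2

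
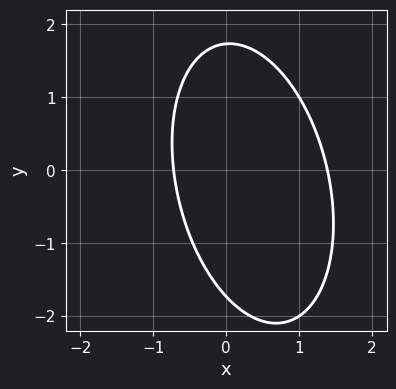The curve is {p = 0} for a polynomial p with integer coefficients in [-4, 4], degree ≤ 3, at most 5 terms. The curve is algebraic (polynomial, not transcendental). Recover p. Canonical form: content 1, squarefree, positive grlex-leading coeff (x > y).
1. Degree: the shape is more complex than any degree-1 curve, so deg p = 2.
2. Putting this together gives p.

3*x^2 + x*y + y^2 - 2*x - 3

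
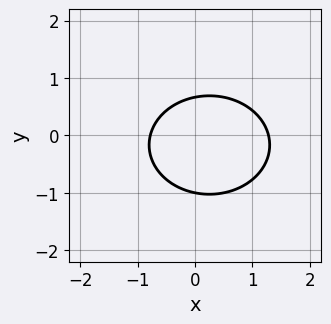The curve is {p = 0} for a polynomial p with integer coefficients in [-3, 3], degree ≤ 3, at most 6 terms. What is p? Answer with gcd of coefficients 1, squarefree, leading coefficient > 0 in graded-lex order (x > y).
2*x^2 + 3*y^2 - x + y - 2

(a) Degree: no degree-1 curve has this shape, so deg p = 2.
(b) Observable constraints: it meets the y-axis at y = -1 (among the integer gridlines).
(c) Matching integer coefficients to the picture gives p.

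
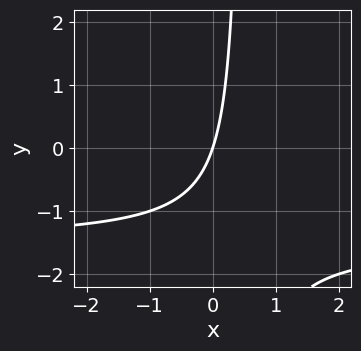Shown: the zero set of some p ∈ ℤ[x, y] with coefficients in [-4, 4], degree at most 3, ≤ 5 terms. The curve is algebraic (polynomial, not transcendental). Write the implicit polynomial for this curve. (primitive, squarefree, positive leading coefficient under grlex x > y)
First, degree: no degree-1 curve has this shape, so deg p = 2.
Next, against the integer gridlines: it meets the x-axis at x = 0 (among the integer gridlines); one y-axis crossing is at y = 0.
Finally, these observations pin down the coefficients.

2*x*y + 3*x - y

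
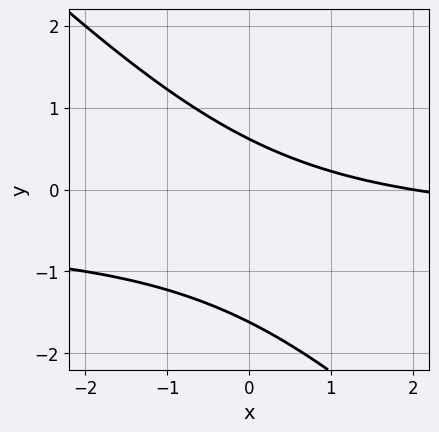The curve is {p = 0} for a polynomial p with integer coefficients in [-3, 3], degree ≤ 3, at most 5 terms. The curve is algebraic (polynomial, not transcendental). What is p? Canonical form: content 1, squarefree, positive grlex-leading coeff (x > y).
2*x*y + 2*y^2 + x + 2*y - 2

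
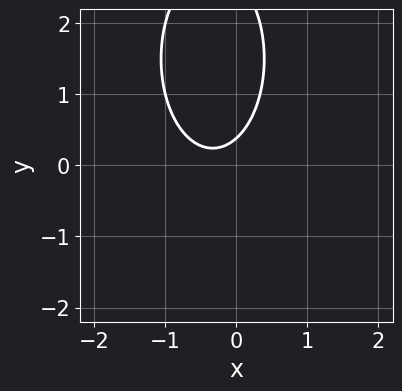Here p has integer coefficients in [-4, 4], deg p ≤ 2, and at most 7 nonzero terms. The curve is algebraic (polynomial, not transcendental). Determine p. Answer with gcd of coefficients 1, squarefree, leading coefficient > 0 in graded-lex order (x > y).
(a) deg p = 2. The shape is more complex than any degree-1 curve.
(b) Observable constraints: it misses every integer gridline on the x-axis.
(c) The integer polynomial consistent with all of this is the stated p.

3*x^2 + y^2 + 2*x - 3*y + 1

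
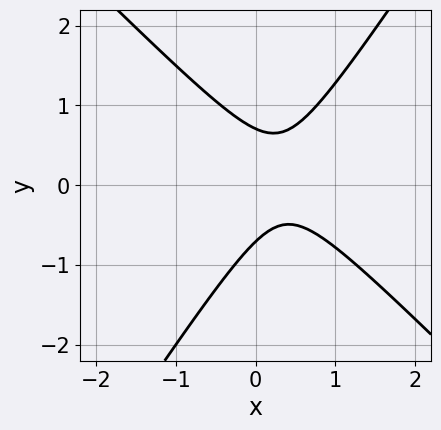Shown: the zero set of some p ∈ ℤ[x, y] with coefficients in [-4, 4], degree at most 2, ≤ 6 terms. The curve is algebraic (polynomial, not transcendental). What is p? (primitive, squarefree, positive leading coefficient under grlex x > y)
3*x^2 + x*y - 2*y^2 - 2*x + 1

1. Degree: the shape is more complex than any degree-1 curve, so deg p = 2.
2. Checking where it meets the axes: no x-intercept at any integer in the box.
3. Putting this together gives p.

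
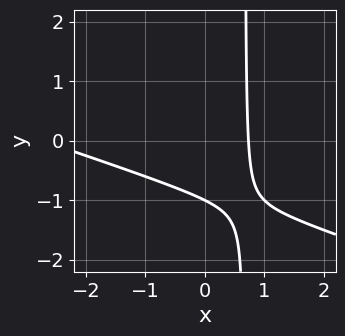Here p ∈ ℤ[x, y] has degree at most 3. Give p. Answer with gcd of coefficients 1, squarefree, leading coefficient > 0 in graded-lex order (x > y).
(a) deg p = 2.
(b) From the visible intercepts: it meets the y-axis at y = -1 (among the integer gridlines).
(c) The integer polynomial consistent with all of this is the stated p.

x^2 + 3*x*y + 2*x - 2*y - 2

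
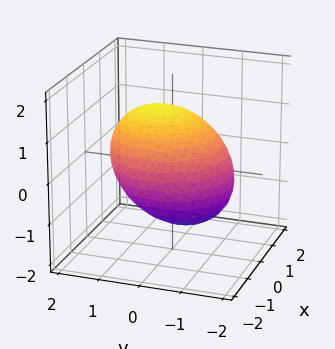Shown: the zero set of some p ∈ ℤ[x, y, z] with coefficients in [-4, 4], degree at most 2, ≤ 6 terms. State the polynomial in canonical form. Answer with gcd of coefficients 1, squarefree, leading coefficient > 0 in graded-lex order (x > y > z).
x^2 - x*z + y^2 - y*z + 2*z^2 - 2

(a) deg p = 2. A generic line meets the surface in up to 2 points.
(b) Against the integer gridlines: among the integer gridlines, it crosses the z-axis at z ∈ {-1, 1}.
(c) Solving for integer coefficients yields p as stated.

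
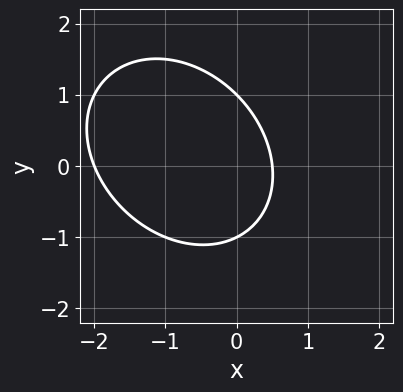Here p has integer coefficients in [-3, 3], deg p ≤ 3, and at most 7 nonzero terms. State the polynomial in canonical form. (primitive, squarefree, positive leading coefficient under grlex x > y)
2*x^2 + x*y + 2*y^2 + 3*x - 2

1. The degree is 2 — no degree-1 curve has this shape.
2. From the axis intercepts and sections: it meets the x-axis at x = -2 (among the integer gridlines); among the integer gridlines, it crosses the y-axis at y ∈ {-1, 1}.
3. The integer polynomial consistent with all of this is the stated p.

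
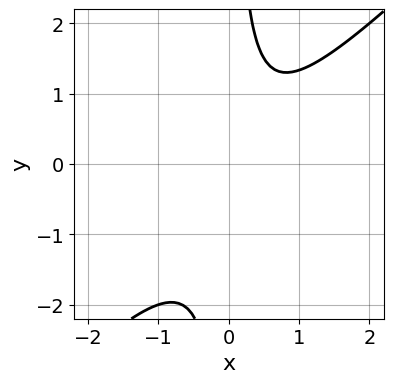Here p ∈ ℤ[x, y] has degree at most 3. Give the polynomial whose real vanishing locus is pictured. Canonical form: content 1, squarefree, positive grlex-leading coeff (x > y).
3*x^2 - 3*x*y - x + 2

deg p = 2. A generic line meets the curve in up to 2 points.
Reading off the gridlines: the curve avoids every integer y-axis point in the box; it misses every integer gridline on the x-axis.
Assembling these constraints gives the stated polynomial.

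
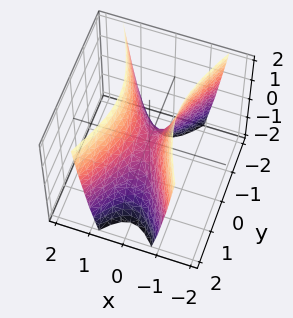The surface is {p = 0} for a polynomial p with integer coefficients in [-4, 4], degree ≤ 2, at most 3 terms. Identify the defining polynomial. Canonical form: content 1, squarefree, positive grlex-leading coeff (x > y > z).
(a) deg p = 2. A hyperbolic paraboloid; a quadric.
(b) Symmetries: mirror symmetry x ↦ −x ⇒ only even powers of x; the y ↦ −y reflection is a symmetry, so y appears only in even powers.
(c) Reading off the gridlines: one y-axis crossing is at y = 0; it meets the z-axis at z = 0 (among the integer gridlines); it meets the x-axis at x = 0 (among the integer gridlines).
(d) Assembling these constraints gives the stated polynomial.

3*x^2 - y^2 - z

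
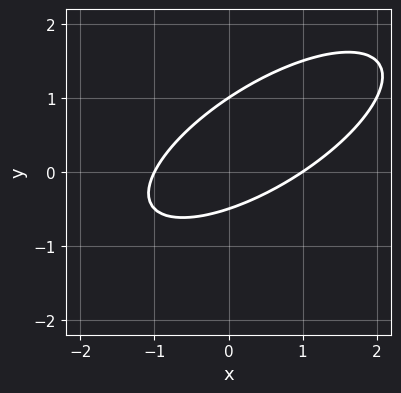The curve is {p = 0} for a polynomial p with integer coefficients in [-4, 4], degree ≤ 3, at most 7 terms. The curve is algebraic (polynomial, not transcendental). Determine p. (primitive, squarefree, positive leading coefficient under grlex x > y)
First, degree: no degree-1 curve has this shape, so deg p = 2.
Then, reading off the gridlines: the x-axis gridline crossings are at x ∈ {-1, 1}; it crosses the y-axis at the gridline y = 1.
Finally, solving for integer coefficients yields p as stated.

x^2 - 2*x*y + 2*y^2 - y - 1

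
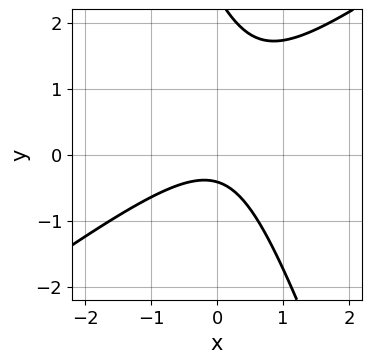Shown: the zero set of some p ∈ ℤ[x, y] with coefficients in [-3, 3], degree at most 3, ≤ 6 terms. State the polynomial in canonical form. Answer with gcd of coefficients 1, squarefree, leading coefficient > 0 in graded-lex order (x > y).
2*x^2 - 2*x*y - y^2 + 2*y + 1

deg p = 2.
From the axis intercepts and sections: it misses every integer gridline on the x-axis.
Together with the visible shape, these determine p as stated.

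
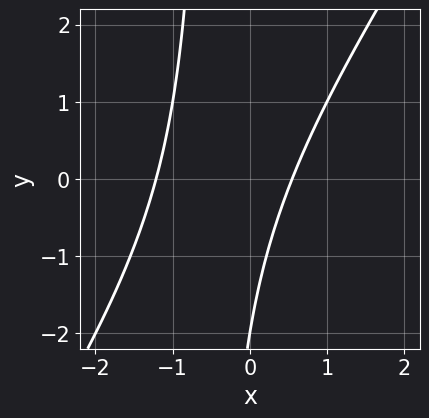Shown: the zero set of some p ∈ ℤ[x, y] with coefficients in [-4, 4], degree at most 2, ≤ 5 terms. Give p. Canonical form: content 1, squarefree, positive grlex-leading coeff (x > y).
deg p = 2.
Checking where it meets the axes: one y-axis crossing is at y = -2.
These observations pin down the coefficients.

3*x^2 - 2*x*y + 2*x - y - 2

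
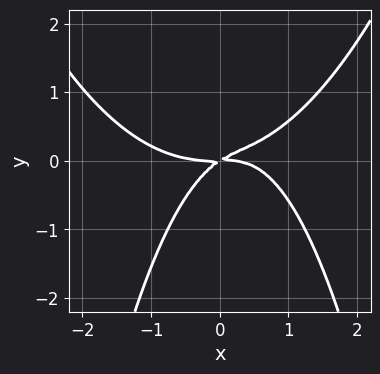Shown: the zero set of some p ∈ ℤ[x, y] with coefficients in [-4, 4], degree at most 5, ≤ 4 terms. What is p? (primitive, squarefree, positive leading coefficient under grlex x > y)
Degree: the shape is more complex than any degree-3 curve, so deg p = 4.
Checking where it meets the axes: it crosses the x-axis at the gridline x = 0; it meets the y-axis at y = 0 (among the integer gridlines).
Matching integer coefficients to the picture gives p.

x^4 - 2*x^2*y + 2*x*y - 3*y^2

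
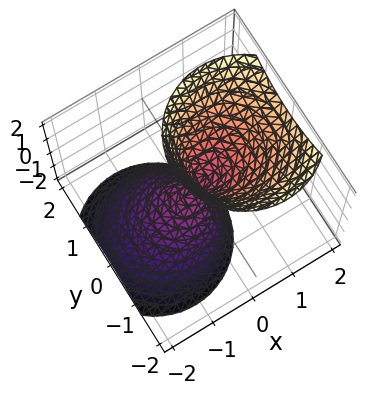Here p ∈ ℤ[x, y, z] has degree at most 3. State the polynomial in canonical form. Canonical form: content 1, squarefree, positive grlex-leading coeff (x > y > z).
3*x^2 - 3*x*z + 3*y^2 - z^2

First, there are 2 components. Treating them together as one polynomial.
Then, degree: the shape is more complex than any degree-1 surface, so deg p = 2.
Next, from the visible intercepts: one y-axis crossing is at y = 0; it meets the z-axis at z = 0 (among the integer gridlines); it meets the x-axis at x = 0 (among the integer gridlines).
Finally, assembling these constraints gives the stated polynomial.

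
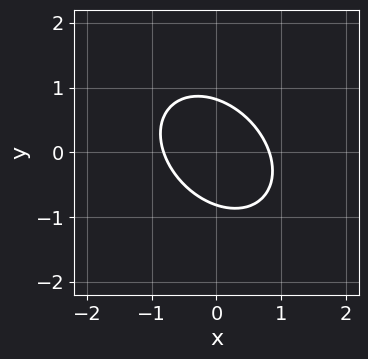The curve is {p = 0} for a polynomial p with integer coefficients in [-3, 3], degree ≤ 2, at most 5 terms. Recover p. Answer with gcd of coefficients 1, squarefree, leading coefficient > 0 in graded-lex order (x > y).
(a) deg p = 2. No degree-1 curve has this shape.
(b) Matching integer coefficients to the picture gives p.

3*x^2 + 2*x*y + 3*y^2 - 2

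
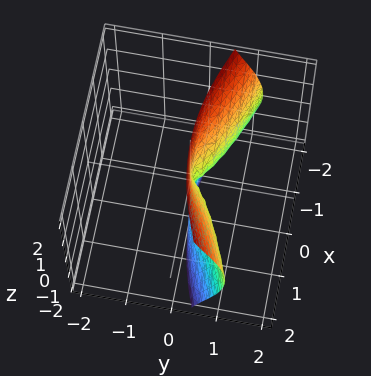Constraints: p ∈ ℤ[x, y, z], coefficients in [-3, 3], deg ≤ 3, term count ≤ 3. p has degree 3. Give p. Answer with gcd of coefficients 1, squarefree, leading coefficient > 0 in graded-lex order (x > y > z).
3*y^3 + 2*y*z^2 - x^2

First, the degree is 3 — a generic line meets the surface in up to 3 points.
Next, observable constraints: it crosses the y-axis at the gridline y = 0; it crosses the x-axis at the gridline x = 0.
Finally, these observations pin down the coefficients. Check: (0, 0, 2) on the z-axis lies on the surface, and p(0, 0, 2) = 0. ✓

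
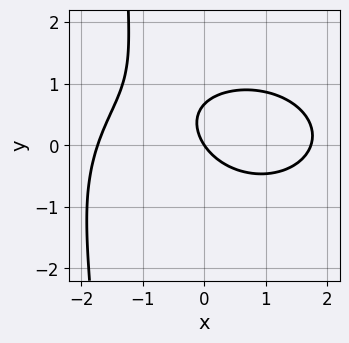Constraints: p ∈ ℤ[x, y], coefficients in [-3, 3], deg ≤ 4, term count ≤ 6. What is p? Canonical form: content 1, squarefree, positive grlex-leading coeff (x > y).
x^3 + 2*x*y^2 + 3*y^2 - 3*x - 2*y

1. The degree is 3 — no degree-2 curve has this shape.
2. From the visible intercepts: it meets the x-axis at x = 0 (among the integer gridlines); it crosses the y-axis at the gridline y = 0.
3. Putting this together gives p.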